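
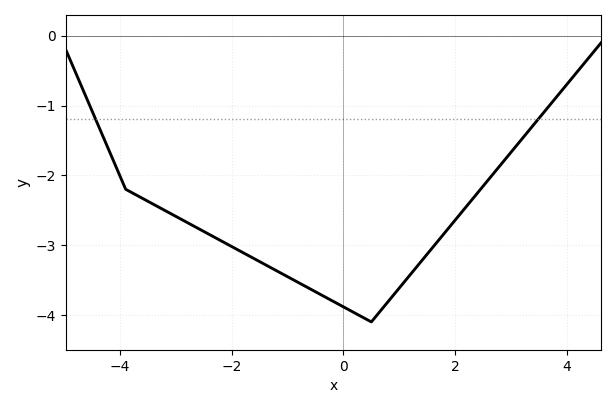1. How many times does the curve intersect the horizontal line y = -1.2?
2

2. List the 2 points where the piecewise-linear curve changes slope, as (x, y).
(-3.9, -2.2); (0.5, -4.1)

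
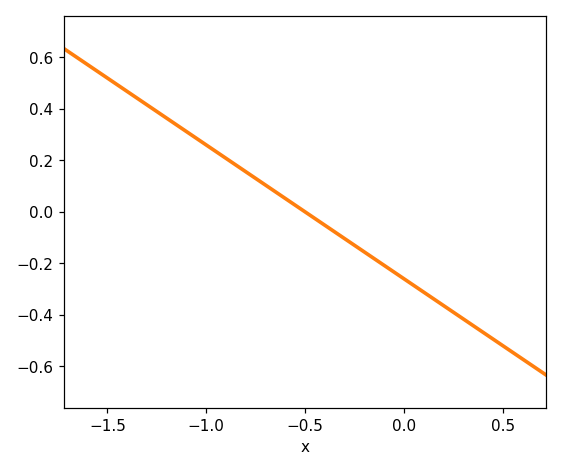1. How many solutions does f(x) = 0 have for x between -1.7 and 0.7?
1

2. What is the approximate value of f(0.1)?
-0.312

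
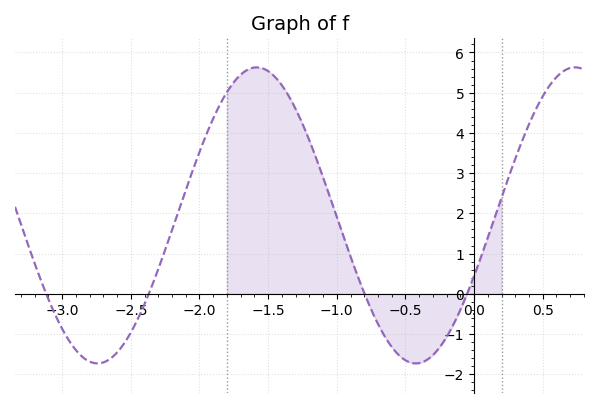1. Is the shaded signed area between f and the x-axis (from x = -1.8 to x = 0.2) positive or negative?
positive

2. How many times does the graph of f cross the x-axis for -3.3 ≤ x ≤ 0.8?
4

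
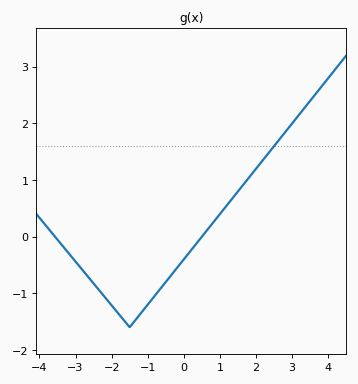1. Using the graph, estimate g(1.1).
0.478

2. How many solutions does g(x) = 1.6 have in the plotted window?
1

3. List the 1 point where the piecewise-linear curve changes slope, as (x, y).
(-1.5, -1.6)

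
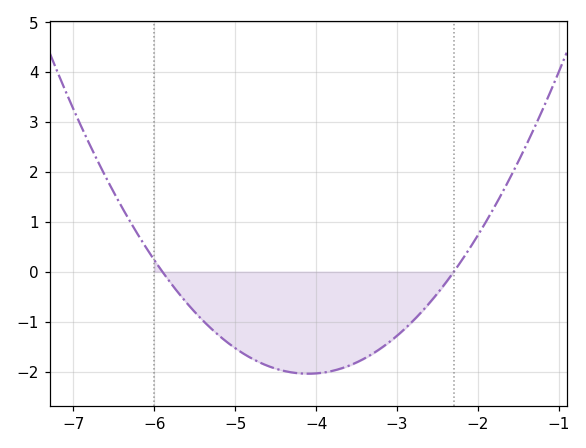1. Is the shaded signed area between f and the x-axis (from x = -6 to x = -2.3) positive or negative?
negative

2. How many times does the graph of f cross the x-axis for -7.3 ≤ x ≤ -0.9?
2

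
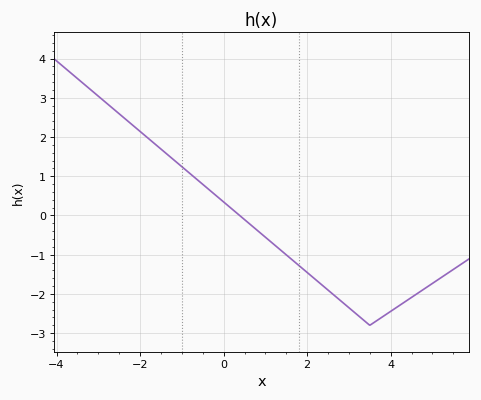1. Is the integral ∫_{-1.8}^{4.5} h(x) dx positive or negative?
negative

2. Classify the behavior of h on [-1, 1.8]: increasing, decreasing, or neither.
decreasing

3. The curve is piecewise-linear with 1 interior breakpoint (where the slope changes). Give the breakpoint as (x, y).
(3.5, -2.8)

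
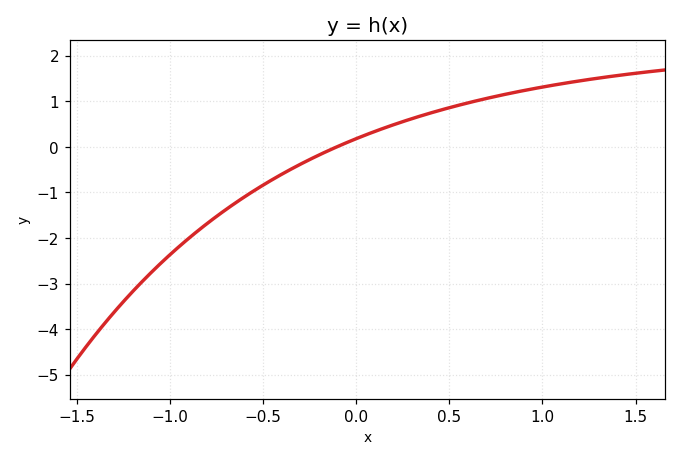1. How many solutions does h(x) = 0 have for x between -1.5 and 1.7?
1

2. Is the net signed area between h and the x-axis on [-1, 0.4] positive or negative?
negative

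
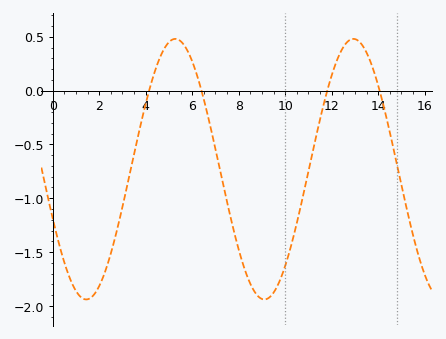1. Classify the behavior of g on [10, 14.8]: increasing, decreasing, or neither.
neither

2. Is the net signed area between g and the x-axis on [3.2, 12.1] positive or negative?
negative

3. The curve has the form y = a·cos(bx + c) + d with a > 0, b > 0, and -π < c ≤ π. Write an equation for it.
y = 1.21cos(0.82x + 1.96) - 0.73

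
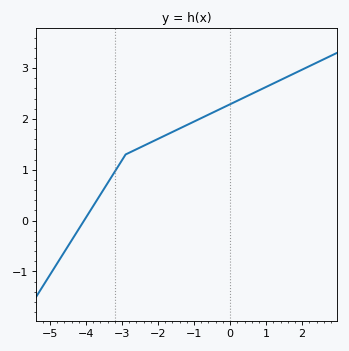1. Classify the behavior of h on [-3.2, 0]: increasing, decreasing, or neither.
increasing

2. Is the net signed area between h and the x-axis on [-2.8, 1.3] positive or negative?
positive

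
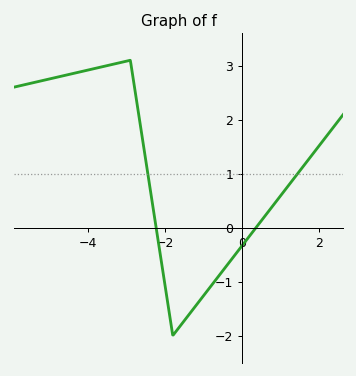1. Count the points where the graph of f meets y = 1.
2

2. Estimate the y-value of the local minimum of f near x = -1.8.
-2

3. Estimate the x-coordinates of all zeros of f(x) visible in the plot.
-2.23, 0.358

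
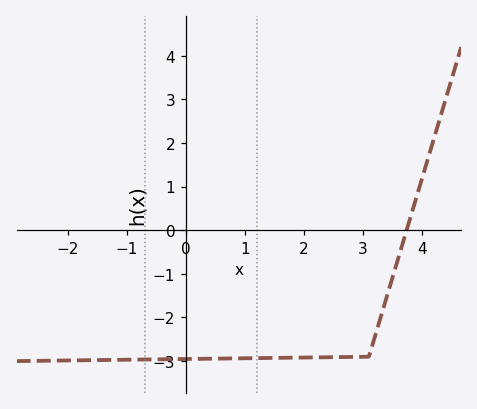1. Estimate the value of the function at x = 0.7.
-2.94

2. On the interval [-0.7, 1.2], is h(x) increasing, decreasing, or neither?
increasing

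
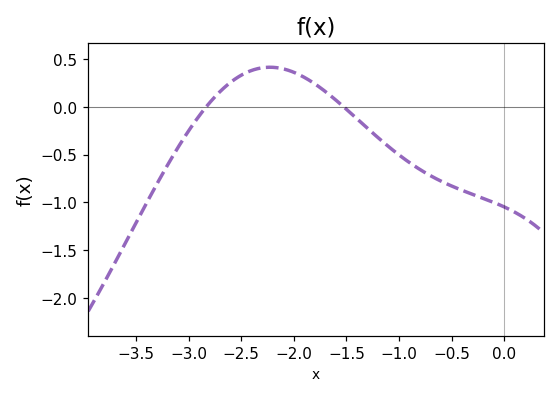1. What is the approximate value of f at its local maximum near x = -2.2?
0.4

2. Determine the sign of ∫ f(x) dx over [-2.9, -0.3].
negative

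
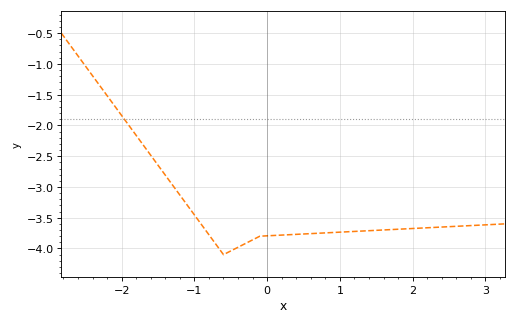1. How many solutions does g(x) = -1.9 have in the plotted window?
1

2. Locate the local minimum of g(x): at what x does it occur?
-0.601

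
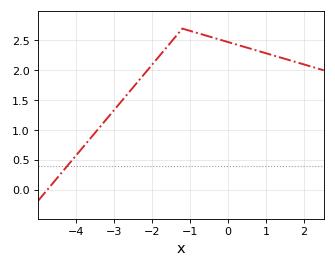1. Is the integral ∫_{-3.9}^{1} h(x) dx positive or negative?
positive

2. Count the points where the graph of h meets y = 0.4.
1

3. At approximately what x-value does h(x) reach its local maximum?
-1.2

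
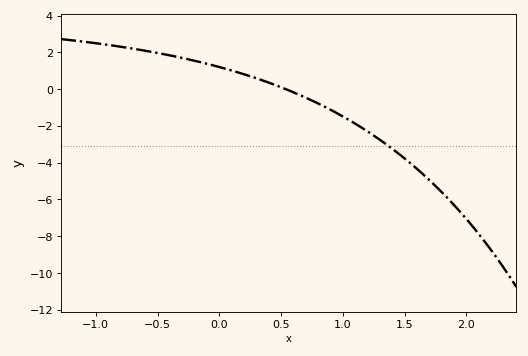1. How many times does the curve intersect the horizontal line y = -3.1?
1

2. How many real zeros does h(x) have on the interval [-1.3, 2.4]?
1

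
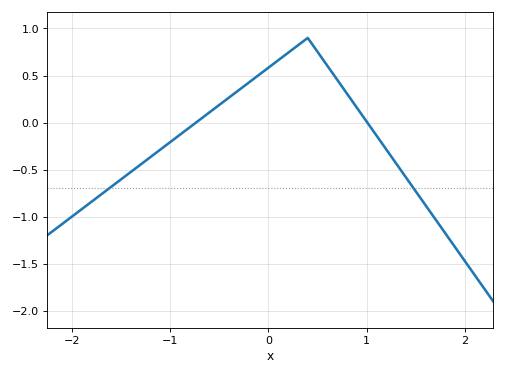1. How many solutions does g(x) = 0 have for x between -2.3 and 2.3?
2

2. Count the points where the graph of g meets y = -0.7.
2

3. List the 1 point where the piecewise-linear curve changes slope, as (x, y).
(0.4, 0.9)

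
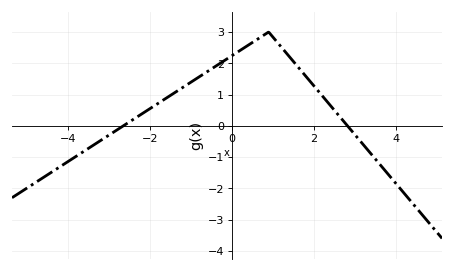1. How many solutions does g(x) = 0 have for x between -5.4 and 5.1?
2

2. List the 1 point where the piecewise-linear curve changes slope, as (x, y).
(0.9, 3)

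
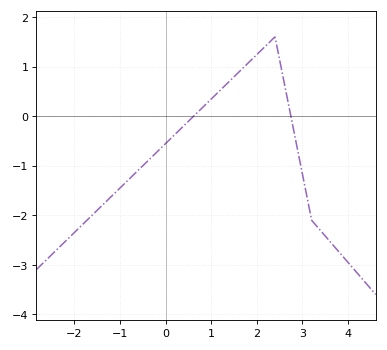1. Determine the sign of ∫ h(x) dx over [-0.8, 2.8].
positive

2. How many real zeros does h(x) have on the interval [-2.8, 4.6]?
2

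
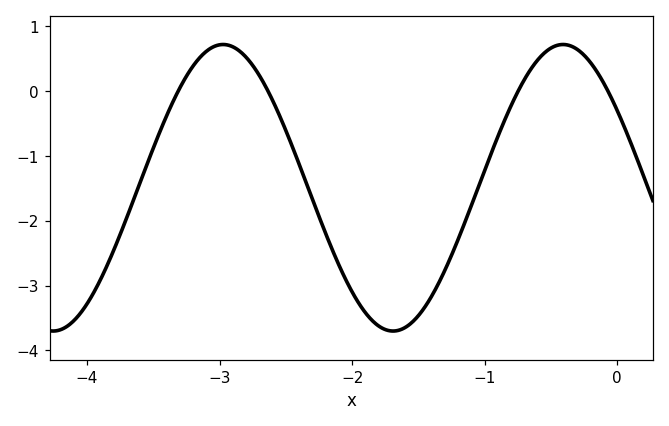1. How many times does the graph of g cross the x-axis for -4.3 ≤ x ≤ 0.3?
4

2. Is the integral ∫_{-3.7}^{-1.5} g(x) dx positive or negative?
negative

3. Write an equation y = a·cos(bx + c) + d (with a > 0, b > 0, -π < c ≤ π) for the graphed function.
y = 2.21cos(2.45x + 1) - 1.49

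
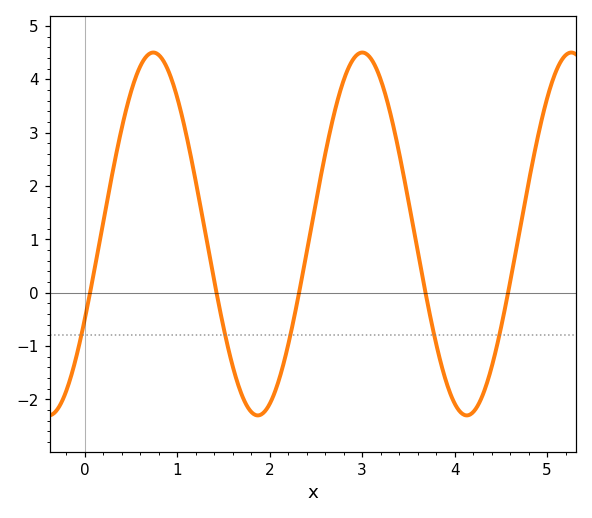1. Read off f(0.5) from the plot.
3.76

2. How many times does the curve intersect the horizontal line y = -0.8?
5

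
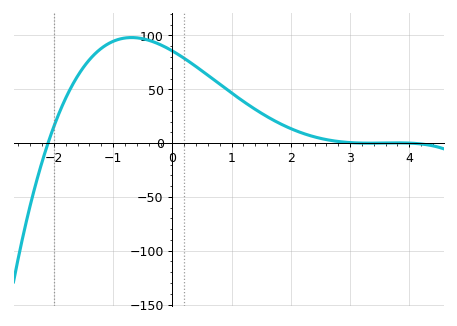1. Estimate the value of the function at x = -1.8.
40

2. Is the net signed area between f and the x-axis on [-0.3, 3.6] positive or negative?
positive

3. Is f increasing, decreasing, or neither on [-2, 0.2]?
neither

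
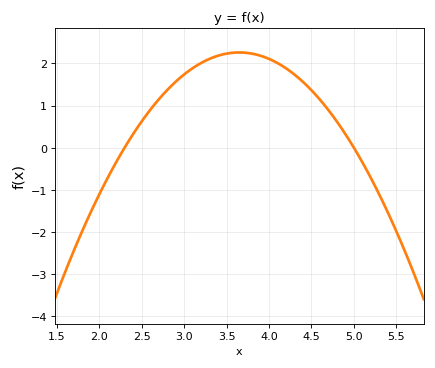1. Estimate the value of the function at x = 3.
1.74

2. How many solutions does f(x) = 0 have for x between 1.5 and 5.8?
2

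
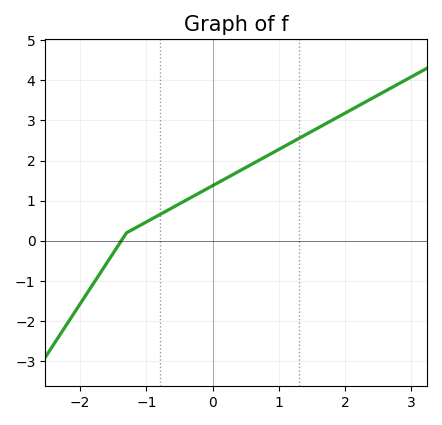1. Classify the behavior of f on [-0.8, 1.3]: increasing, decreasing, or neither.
increasing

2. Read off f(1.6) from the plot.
2.82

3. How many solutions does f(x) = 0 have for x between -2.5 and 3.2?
1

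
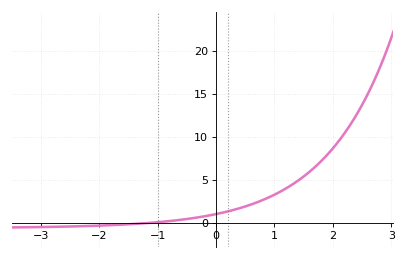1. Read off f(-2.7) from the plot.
-0.5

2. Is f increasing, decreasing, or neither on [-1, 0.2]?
increasing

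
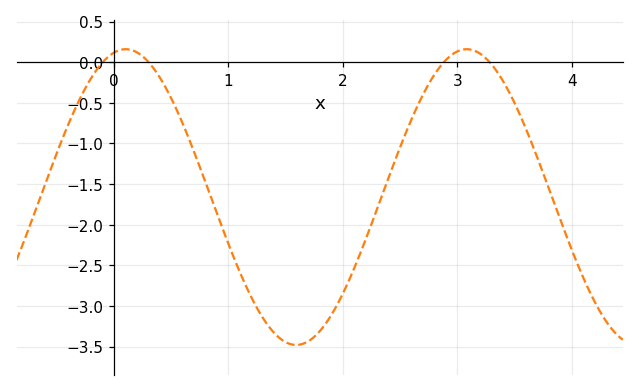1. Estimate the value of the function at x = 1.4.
-3.35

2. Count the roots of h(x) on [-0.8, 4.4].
4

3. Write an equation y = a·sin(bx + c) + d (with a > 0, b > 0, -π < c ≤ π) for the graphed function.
y = 1.82sin(2.1x + 1.3) - 1.66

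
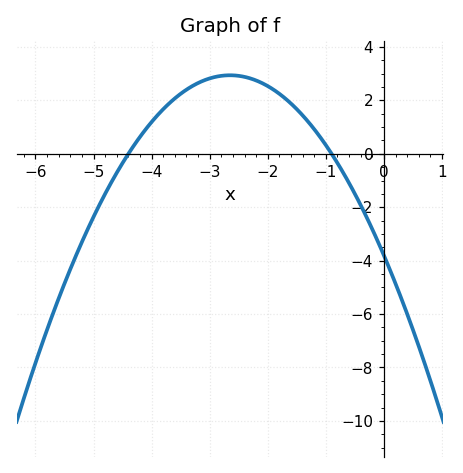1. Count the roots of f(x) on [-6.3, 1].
2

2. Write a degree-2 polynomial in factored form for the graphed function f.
y = -0.96(x + 4.4)(x + 0.9)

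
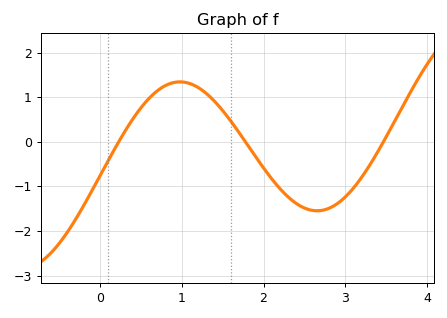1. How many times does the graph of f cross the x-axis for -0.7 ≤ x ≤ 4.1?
3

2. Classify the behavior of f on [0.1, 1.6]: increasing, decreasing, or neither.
neither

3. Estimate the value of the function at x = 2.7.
-1.5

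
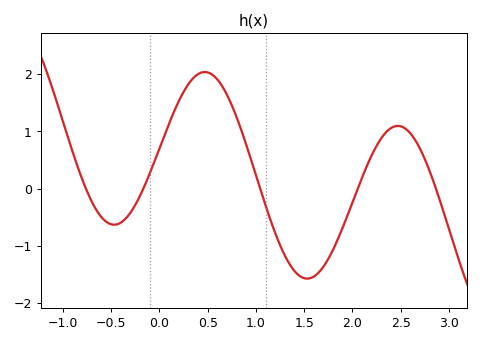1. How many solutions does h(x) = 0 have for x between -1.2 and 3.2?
5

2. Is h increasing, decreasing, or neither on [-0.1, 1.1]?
neither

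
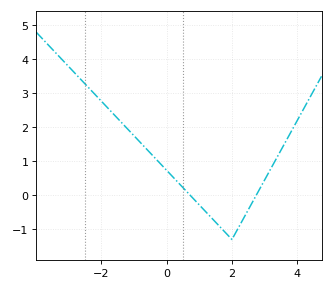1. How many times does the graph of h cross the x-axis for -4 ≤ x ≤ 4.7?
2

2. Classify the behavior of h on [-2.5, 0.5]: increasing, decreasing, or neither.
decreasing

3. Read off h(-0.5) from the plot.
1.25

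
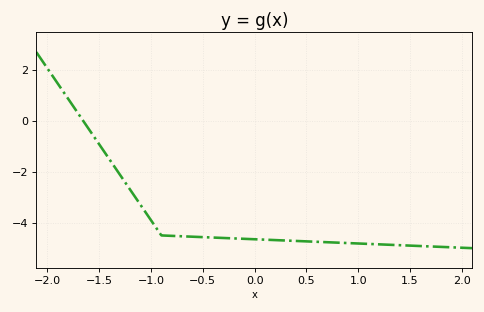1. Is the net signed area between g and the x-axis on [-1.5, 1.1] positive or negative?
negative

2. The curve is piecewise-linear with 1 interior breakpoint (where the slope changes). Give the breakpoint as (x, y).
(-0.9, -4.5)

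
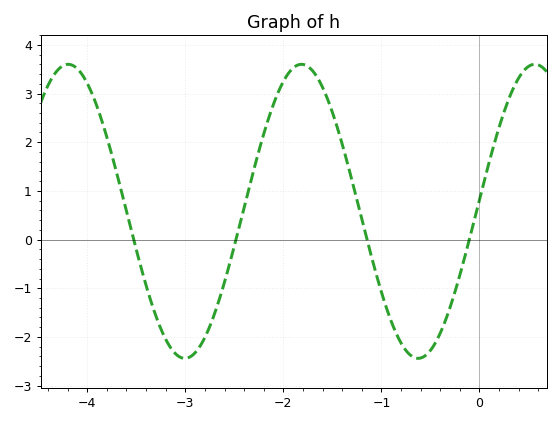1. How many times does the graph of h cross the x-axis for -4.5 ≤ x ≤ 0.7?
4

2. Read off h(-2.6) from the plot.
-0.9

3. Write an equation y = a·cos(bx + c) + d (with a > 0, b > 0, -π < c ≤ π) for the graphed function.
y = 3.02cos(2.6x - 1.5) + 0.58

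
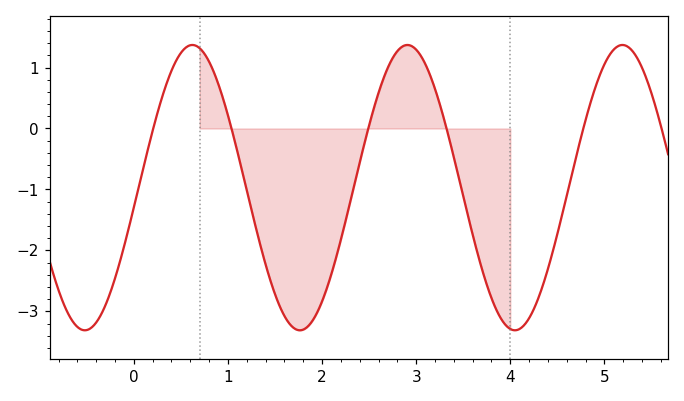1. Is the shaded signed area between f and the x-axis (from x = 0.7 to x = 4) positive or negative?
negative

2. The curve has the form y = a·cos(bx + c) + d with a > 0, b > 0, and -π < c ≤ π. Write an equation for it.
y = 2.34cos(2.75x - 1.71) - 0.97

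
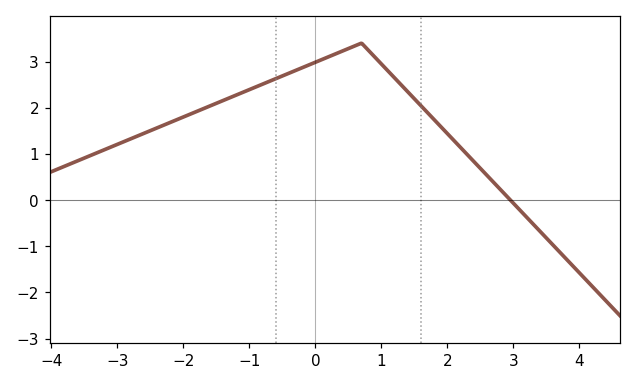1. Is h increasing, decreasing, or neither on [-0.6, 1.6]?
neither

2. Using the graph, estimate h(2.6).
0.5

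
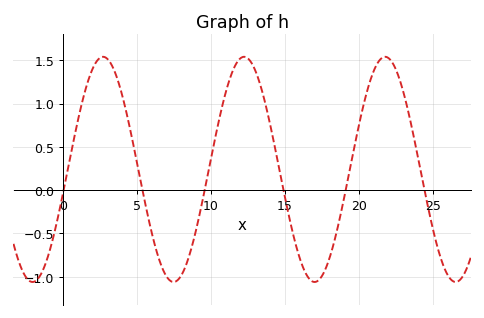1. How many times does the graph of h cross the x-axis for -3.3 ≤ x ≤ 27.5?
6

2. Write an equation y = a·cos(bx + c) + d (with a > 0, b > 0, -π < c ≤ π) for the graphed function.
y = 1.3cos(0.66x - 1.79) + 0.24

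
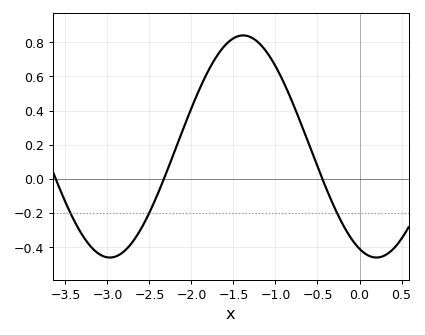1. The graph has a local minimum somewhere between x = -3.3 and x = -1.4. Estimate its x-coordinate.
-3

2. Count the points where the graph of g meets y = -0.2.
3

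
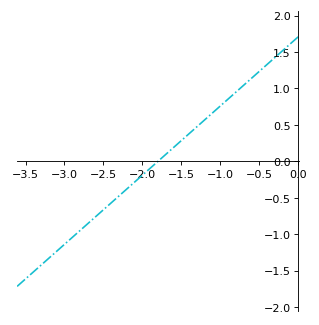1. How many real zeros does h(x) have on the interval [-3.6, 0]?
1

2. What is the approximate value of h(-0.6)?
1.14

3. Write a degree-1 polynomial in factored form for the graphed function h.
y = 0.95(x + 1.8)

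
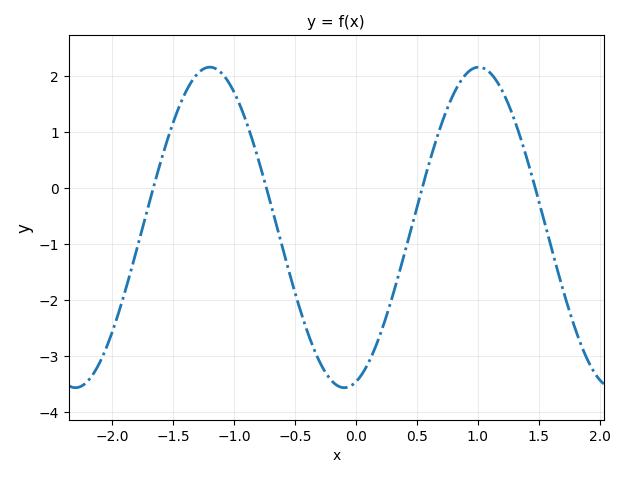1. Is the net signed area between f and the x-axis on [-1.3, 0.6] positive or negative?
negative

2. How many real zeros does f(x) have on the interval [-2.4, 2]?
4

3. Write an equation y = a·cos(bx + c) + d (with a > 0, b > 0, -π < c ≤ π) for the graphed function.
y = 2.86cos(2.9x - 2.9) - 0.7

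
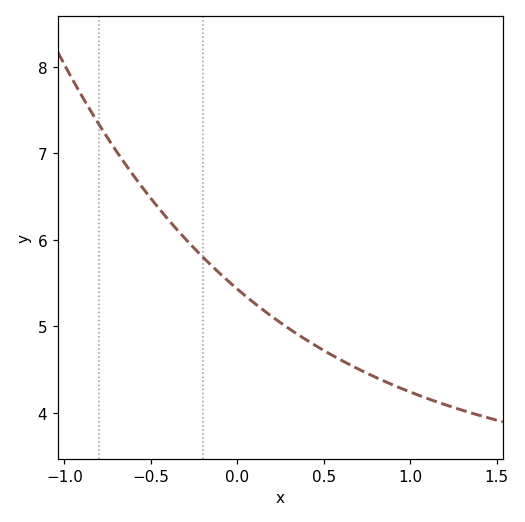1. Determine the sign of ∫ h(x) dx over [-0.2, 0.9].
positive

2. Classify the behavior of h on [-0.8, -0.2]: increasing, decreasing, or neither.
decreasing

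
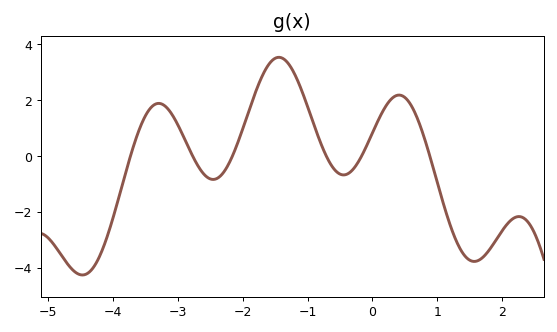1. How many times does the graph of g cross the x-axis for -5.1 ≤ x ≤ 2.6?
6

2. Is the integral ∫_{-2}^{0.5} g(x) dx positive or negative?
positive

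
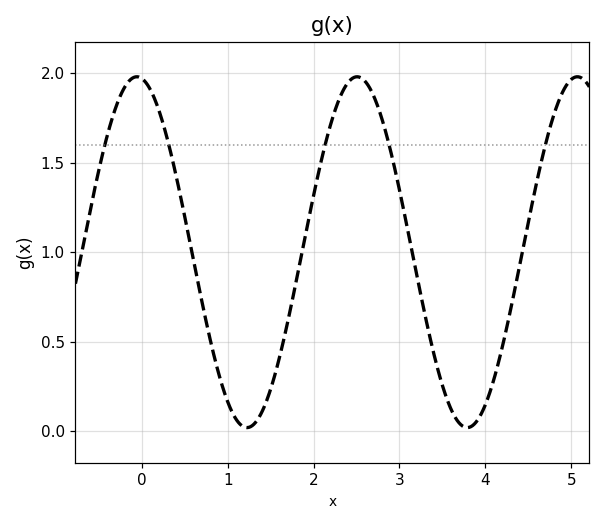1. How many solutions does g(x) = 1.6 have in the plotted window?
5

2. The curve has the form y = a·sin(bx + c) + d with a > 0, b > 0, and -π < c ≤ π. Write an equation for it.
y = 0.98sin(2.5x + 1.7) + 1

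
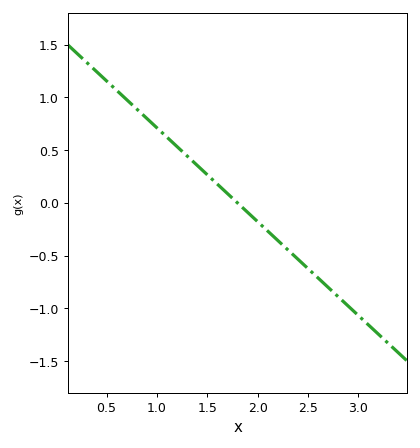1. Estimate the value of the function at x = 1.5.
0.25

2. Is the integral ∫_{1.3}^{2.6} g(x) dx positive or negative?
negative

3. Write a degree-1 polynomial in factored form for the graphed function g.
y = -0.89(x - 1.8)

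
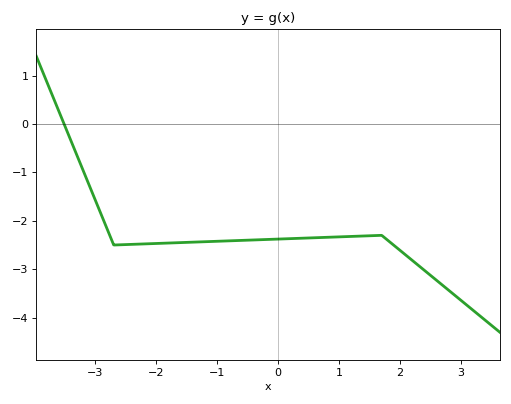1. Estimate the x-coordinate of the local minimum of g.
-2.6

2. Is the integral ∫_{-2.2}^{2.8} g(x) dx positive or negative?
negative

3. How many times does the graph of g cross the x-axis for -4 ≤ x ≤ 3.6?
1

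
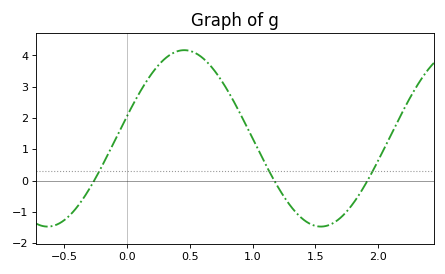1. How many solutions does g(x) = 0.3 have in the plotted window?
3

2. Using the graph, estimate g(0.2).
3.4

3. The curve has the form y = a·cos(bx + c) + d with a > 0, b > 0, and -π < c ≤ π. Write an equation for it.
y = 2.82cos(2.9x - 1.3) + 1.35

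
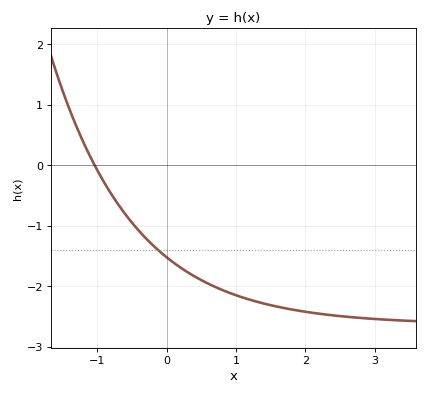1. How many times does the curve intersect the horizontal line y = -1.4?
1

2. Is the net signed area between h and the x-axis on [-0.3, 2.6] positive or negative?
negative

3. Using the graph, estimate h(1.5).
-2.3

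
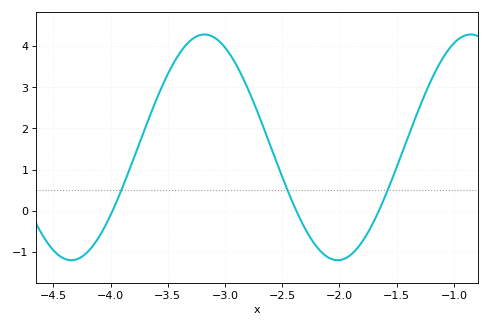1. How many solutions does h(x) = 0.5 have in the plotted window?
3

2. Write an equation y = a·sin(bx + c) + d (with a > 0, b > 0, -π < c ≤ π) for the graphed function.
y = 2.75sin(2.7x - 2.41) + 1.54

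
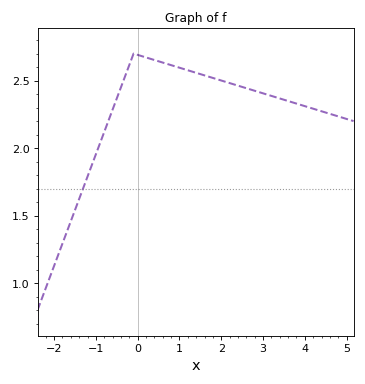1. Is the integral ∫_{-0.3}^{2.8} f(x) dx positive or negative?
positive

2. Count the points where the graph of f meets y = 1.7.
1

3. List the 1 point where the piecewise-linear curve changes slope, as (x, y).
(-0.1, 2.7)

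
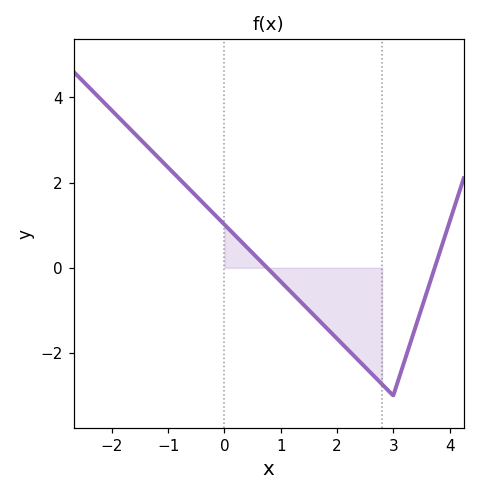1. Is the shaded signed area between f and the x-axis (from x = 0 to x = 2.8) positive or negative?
negative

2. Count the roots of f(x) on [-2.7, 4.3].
2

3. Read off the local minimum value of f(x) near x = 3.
-3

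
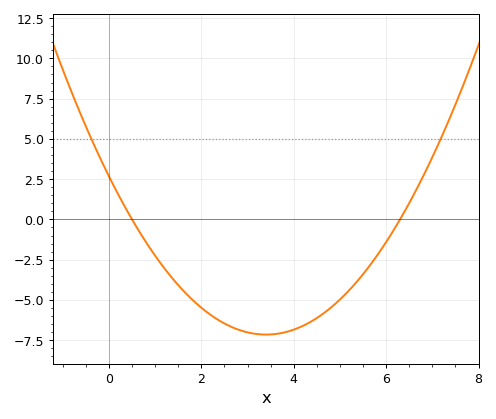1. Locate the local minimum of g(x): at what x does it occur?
3.4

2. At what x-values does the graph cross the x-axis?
0.5, 6.3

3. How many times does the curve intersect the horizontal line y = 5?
2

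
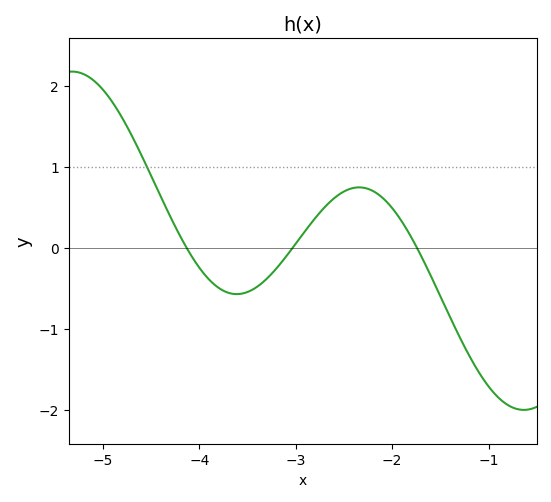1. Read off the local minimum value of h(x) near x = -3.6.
-0.6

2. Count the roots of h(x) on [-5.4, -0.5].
3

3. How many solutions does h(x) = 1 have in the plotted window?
1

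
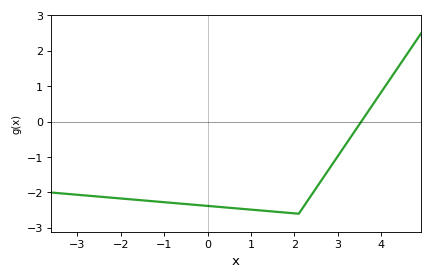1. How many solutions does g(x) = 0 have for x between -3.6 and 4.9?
1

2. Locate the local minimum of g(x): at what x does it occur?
2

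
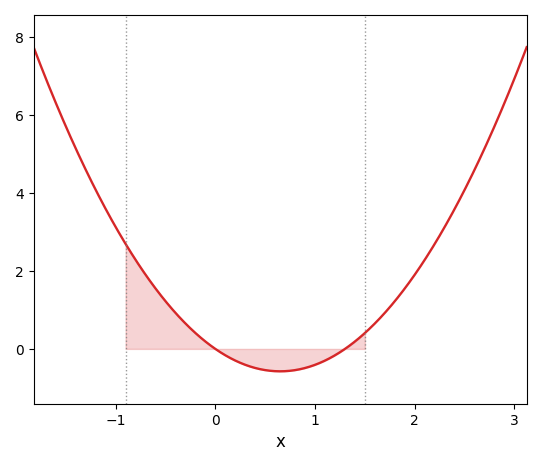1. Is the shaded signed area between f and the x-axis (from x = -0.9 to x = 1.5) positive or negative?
positive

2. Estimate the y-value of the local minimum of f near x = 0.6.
-0.575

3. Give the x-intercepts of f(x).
0, 1.3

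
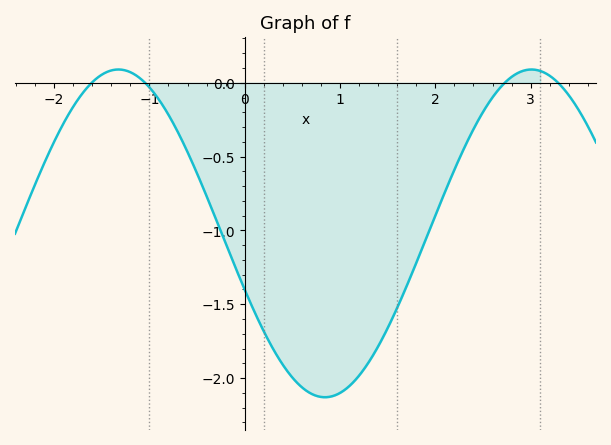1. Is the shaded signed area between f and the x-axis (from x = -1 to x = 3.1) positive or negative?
negative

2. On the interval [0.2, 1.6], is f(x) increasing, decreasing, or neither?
neither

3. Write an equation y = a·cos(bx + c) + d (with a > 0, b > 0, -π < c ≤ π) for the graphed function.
y = 1.11cos(1.4x + 1.9) - 1.02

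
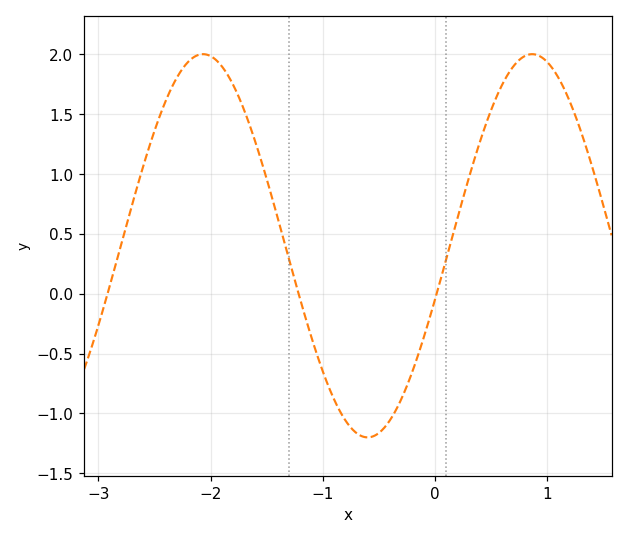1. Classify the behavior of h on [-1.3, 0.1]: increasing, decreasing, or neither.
neither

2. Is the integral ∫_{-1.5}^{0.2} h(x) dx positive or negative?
negative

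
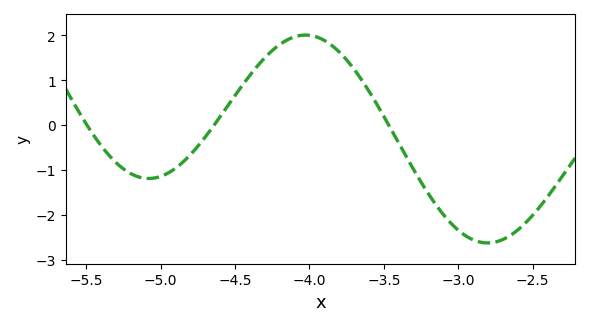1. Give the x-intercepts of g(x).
-5.49, -4.64, -3.47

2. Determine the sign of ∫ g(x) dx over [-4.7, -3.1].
positive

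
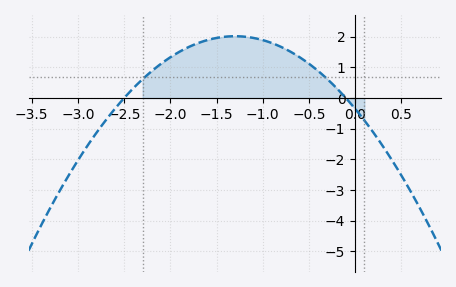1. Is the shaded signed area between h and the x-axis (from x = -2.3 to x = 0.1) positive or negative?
positive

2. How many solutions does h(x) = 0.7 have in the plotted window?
2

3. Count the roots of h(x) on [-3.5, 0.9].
2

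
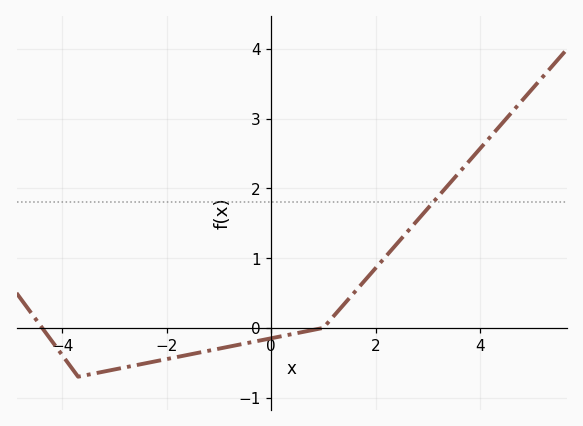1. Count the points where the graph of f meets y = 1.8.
1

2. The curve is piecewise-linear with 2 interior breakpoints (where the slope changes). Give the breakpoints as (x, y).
(-3.7, -0.7); (1, 0)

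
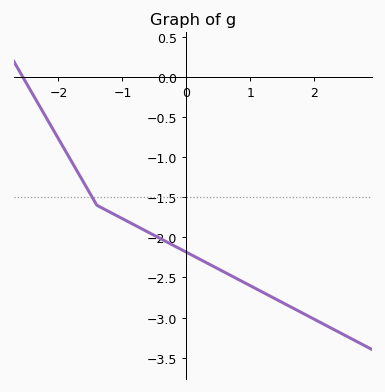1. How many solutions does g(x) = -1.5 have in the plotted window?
1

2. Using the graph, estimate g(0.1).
-2.25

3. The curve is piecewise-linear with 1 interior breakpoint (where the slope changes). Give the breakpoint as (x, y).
(-1.4, -1.6)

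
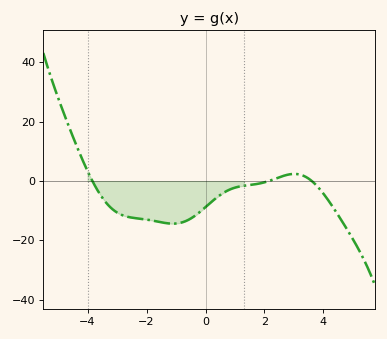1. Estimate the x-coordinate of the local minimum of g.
-1.11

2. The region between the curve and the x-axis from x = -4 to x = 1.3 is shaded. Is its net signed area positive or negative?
negative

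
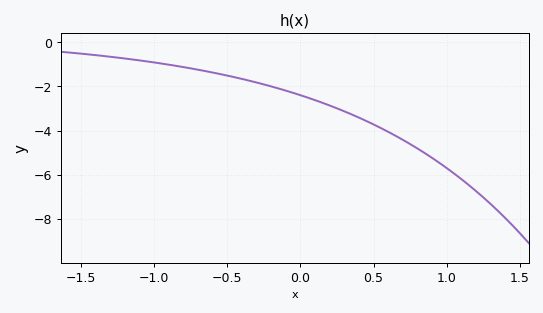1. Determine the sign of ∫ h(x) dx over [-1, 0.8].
negative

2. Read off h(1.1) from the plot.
-6.2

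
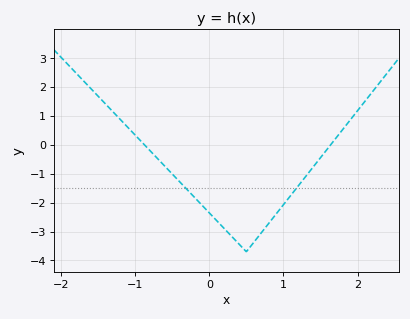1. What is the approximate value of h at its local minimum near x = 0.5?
-3.7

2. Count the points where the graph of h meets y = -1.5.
2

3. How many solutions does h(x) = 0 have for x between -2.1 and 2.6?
2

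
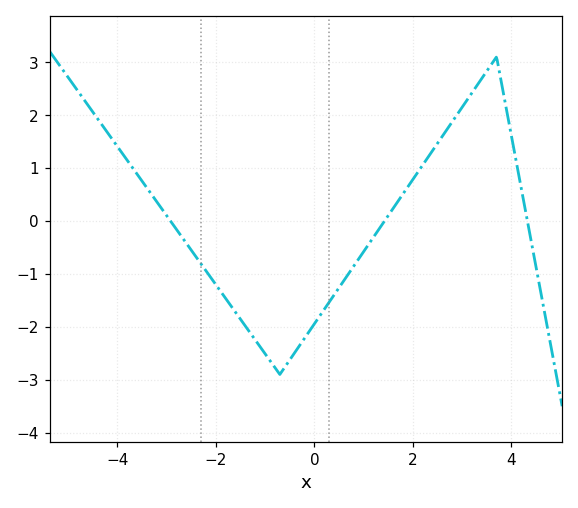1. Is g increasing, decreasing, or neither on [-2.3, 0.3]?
neither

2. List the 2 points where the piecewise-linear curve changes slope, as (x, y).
(-0.7, -2.9); (3.7, 3.1)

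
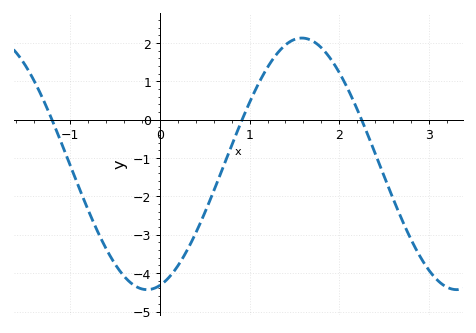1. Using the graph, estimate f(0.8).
-0.67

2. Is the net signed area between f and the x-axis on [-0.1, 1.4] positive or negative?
negative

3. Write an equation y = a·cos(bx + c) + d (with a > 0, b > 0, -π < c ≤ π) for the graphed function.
y = 3.28cos(1.82x - 2.88) - 1.15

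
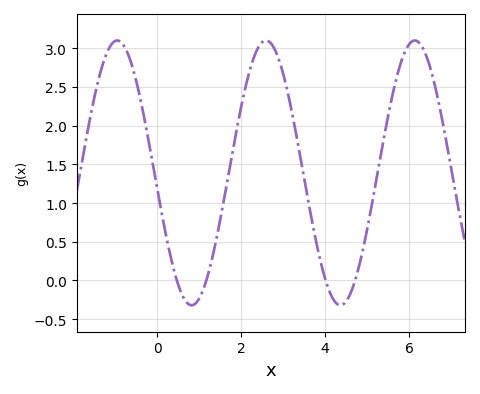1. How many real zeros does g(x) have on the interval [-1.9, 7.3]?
4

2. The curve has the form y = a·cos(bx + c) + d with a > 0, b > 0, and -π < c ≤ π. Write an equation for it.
y = 1.71cos(1.77x + 1.7) + 1.39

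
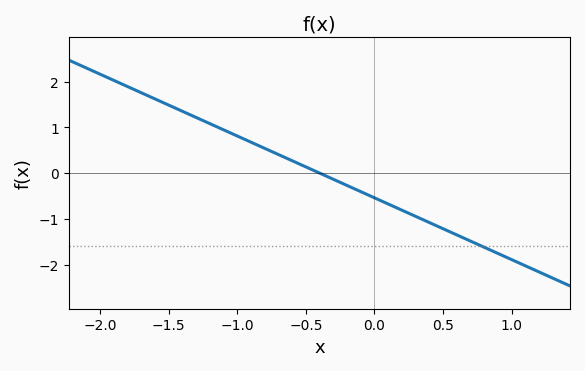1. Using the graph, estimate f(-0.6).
0.3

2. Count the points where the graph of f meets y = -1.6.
1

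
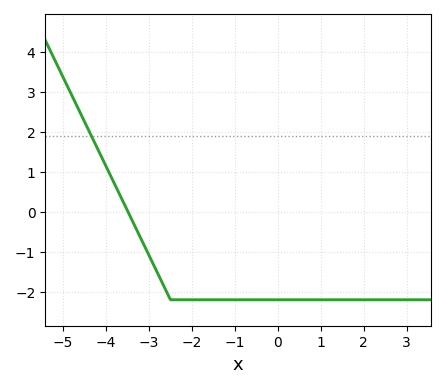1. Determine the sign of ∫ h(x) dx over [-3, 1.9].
negative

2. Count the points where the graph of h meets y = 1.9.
1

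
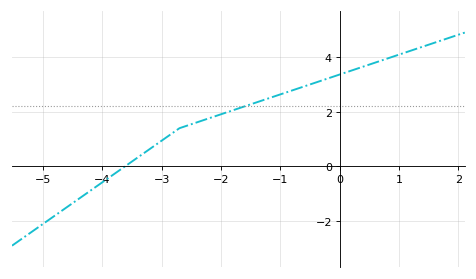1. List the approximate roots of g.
-3.62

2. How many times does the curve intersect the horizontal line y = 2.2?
1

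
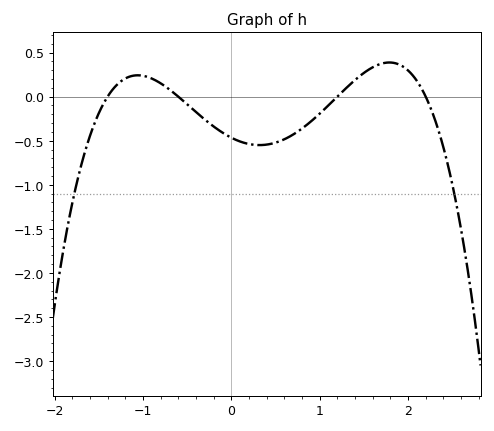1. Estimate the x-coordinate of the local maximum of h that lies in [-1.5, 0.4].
-1.1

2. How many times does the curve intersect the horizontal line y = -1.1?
2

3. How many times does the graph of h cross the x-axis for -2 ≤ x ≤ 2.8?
4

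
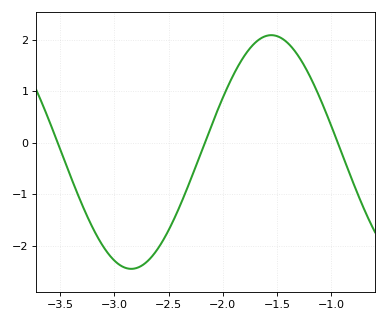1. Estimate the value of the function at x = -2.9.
-2.4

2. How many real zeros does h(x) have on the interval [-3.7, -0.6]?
3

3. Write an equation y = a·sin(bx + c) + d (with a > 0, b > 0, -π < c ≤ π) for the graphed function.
y = 2.27sin(2.4x - 0.94) - 0.18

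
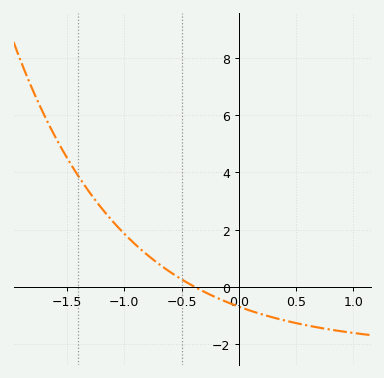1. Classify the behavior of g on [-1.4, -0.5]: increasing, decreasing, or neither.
decreasing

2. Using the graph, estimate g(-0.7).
0.8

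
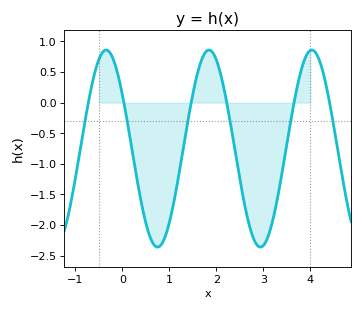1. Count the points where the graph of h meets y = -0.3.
6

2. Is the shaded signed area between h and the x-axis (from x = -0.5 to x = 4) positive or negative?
negative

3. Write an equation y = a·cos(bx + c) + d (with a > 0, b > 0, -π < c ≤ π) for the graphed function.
y = 1.61cos(2.87x + 1) - 0.75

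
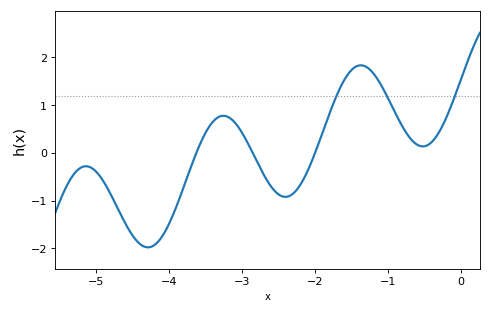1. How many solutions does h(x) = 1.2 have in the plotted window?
3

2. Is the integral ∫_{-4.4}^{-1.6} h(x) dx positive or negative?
negative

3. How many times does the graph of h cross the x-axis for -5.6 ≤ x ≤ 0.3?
3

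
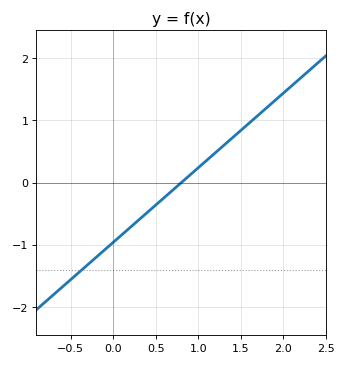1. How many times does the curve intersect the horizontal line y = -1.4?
1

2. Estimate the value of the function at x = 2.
1.44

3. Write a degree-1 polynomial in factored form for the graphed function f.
y = 1.2(x - 0.8)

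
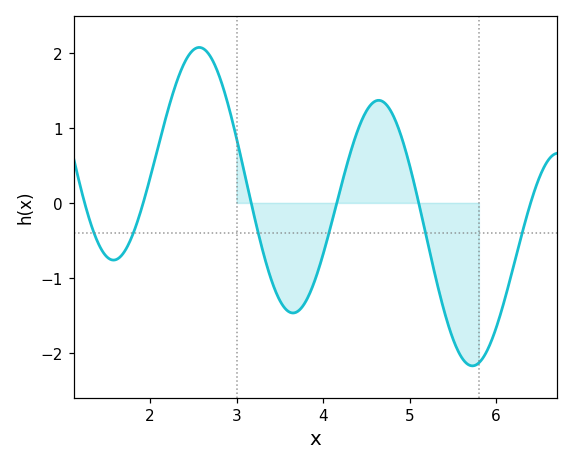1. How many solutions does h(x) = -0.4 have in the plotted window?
6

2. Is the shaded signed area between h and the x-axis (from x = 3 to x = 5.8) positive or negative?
negative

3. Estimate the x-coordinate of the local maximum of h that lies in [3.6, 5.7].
4.64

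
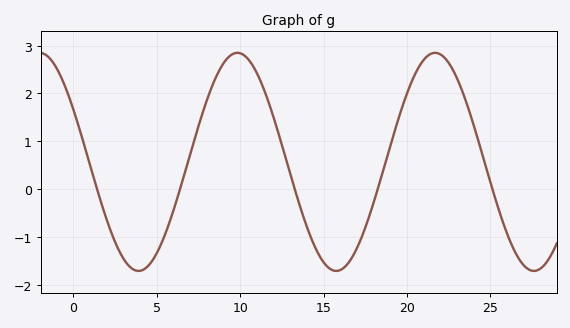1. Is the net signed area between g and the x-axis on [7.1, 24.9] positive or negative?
positive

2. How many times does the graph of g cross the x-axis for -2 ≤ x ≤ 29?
5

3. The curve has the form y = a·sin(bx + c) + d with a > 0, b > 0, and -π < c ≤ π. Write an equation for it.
y = 2.28sin(0.53x + 2.6) + 0.57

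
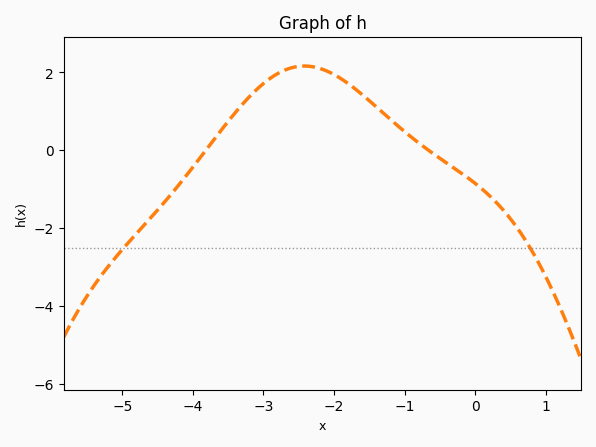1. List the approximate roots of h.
-3.8, -0.7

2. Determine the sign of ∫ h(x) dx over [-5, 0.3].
positive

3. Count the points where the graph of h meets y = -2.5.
2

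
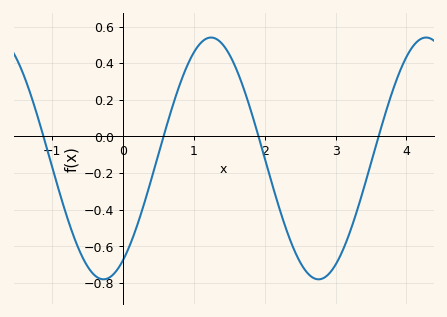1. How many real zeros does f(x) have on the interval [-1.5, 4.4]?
4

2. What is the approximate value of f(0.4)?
-0.24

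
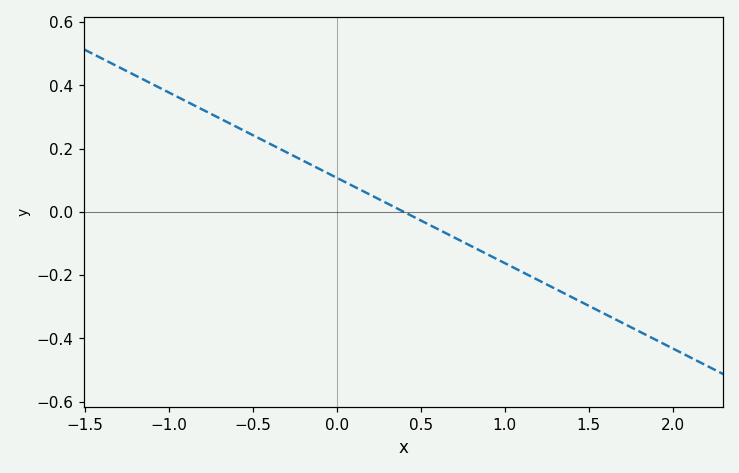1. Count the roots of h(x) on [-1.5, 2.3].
1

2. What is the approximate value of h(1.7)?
-0.351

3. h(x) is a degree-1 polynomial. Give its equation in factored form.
y = -0.27(x - 0.4)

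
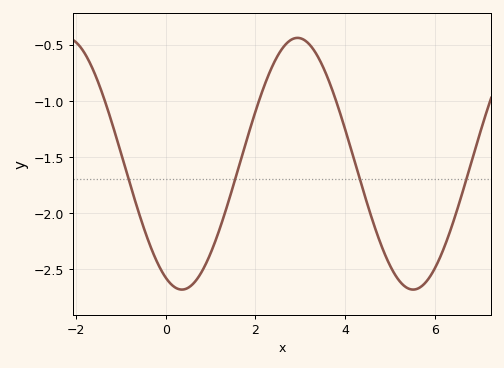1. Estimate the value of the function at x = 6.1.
-2.4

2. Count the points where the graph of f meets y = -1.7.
4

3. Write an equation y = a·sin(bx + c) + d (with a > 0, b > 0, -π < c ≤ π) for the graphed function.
y = 1.12sin(1.22x - 2.01) - 1.56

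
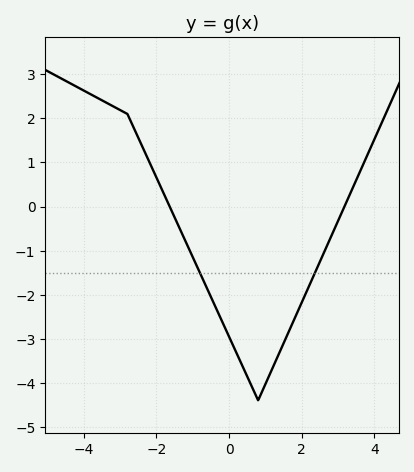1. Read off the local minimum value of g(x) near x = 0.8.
-4.4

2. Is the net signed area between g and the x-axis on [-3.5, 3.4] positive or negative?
negative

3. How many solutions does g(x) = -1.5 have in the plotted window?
2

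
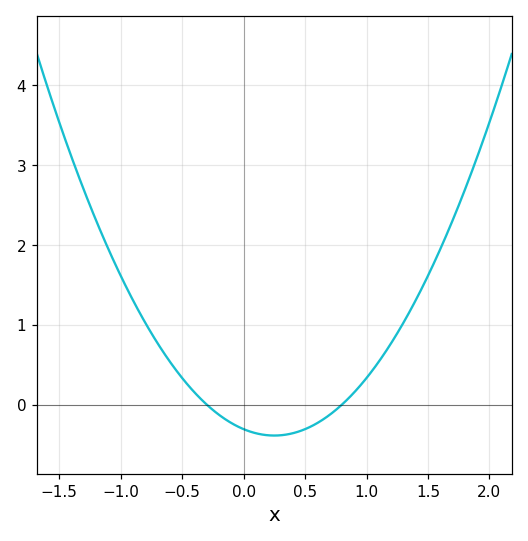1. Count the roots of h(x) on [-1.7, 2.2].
2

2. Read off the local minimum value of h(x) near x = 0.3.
-0.4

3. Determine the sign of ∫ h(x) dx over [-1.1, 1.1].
positive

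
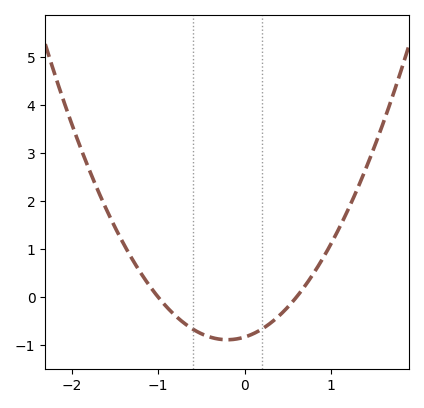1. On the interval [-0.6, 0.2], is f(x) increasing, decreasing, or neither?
neither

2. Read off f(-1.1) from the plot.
0.236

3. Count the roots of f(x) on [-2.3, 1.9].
2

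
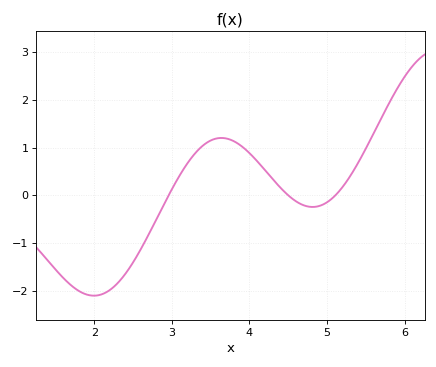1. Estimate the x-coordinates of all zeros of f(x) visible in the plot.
3, 4.5, 5.1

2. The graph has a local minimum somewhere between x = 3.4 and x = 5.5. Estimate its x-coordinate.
4.8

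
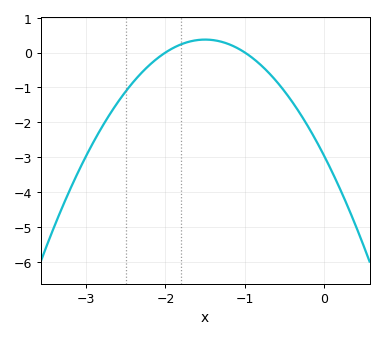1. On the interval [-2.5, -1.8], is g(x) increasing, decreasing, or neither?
increasing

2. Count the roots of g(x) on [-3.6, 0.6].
2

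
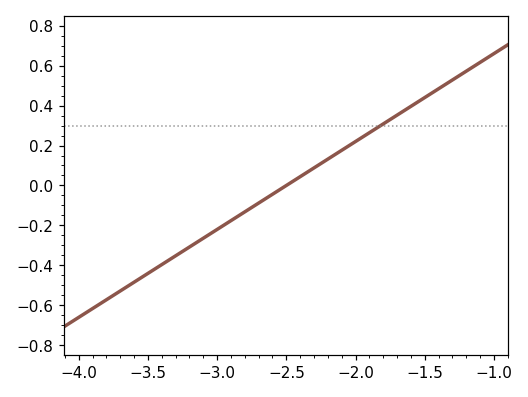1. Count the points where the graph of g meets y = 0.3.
1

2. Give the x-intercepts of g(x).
-2.5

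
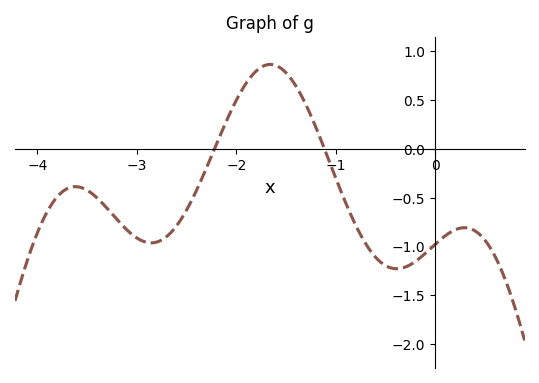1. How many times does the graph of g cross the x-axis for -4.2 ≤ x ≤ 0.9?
2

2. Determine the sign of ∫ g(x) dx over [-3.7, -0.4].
negative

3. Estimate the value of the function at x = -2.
0.5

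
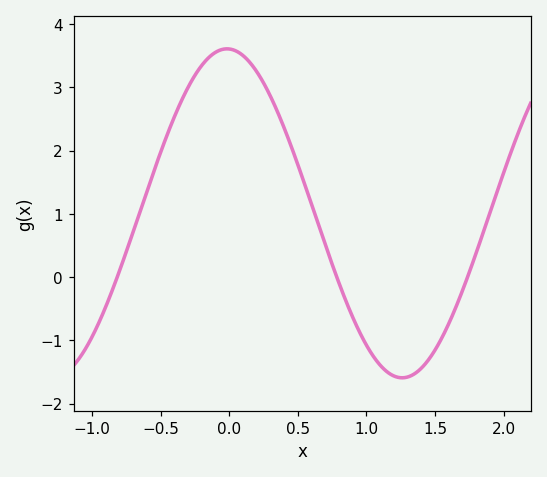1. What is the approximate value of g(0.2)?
3.3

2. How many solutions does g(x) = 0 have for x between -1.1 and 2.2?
3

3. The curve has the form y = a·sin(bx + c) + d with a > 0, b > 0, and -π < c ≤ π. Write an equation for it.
y = 2.6sin(2.5x + 1.6) + 1.01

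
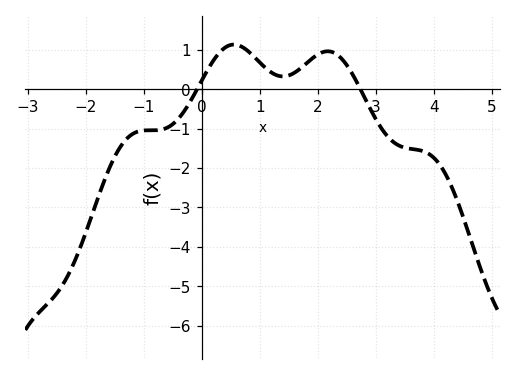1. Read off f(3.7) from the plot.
-1.5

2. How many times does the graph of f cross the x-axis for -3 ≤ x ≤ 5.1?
2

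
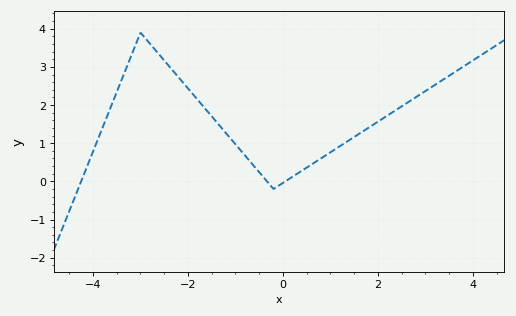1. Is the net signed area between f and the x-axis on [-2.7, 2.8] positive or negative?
positive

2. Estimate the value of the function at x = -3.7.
1.7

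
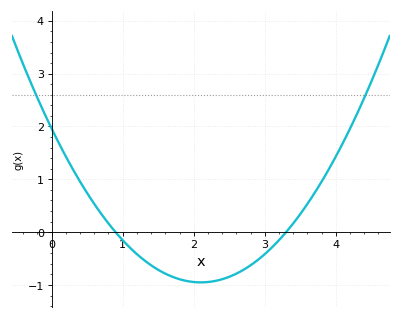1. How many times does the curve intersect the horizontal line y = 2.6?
2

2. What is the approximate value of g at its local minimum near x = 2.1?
-0.95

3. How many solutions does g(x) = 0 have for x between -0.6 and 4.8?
2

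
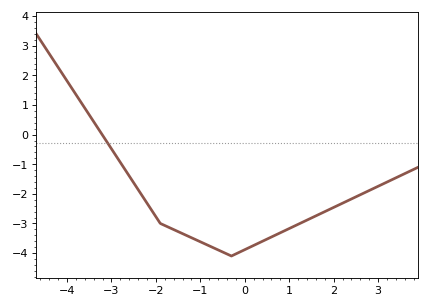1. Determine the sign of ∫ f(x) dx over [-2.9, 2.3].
negative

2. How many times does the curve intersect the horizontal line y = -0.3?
1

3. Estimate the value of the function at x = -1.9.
-3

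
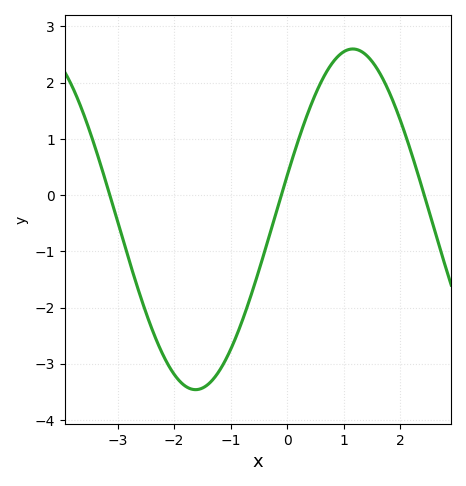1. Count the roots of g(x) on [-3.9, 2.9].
3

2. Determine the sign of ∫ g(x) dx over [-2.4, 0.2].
negative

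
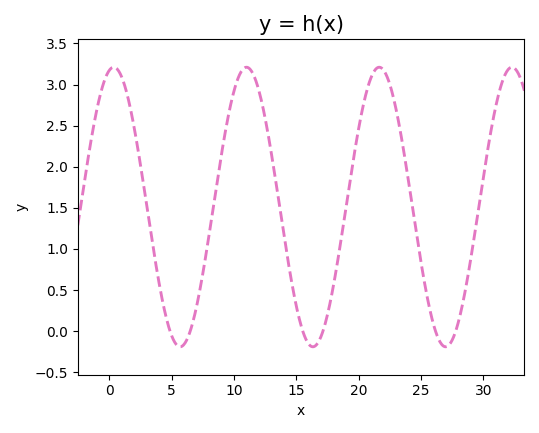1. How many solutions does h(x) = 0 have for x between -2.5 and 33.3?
6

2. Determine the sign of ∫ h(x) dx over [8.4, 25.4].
positive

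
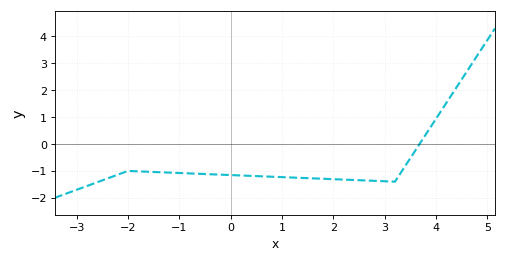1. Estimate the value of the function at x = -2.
-1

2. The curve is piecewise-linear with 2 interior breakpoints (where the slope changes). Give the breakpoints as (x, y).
(-2, -1); (3.2, -1.4)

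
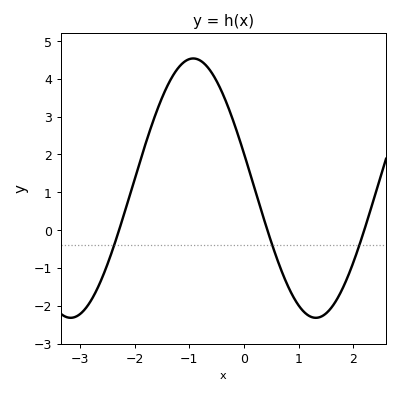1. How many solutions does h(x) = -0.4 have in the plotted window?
3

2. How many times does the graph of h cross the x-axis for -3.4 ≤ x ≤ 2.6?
3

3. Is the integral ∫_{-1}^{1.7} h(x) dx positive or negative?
positive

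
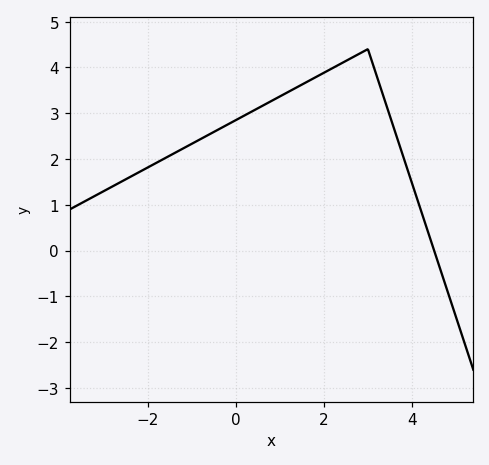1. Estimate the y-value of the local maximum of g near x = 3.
4.4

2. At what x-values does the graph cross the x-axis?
4.5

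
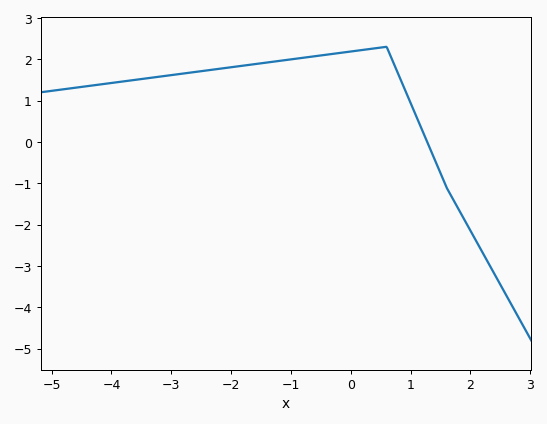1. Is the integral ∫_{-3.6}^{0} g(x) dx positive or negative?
positive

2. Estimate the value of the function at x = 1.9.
-1.9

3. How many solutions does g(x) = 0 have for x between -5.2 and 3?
1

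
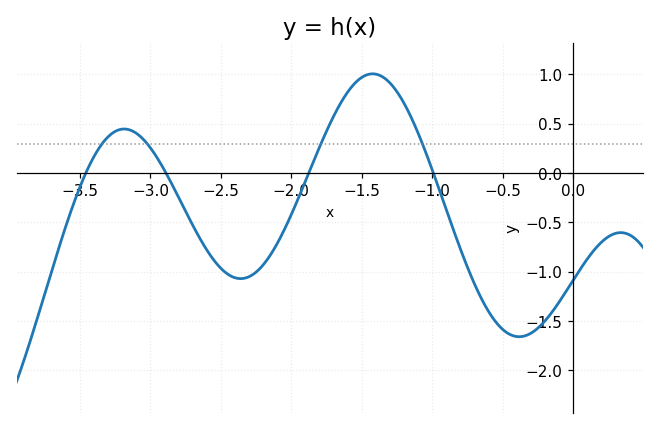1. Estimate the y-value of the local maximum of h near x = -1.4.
1.01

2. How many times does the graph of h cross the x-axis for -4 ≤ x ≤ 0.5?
4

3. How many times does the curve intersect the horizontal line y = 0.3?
4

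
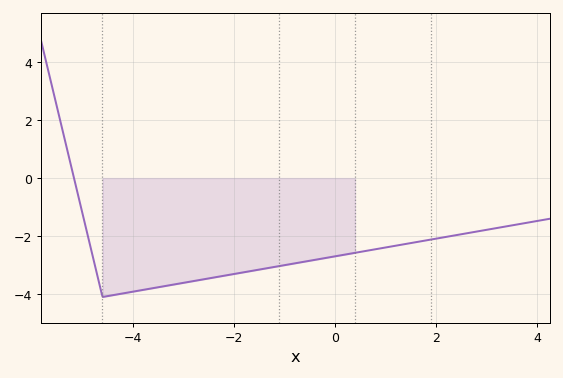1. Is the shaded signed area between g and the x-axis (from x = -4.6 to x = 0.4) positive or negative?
negative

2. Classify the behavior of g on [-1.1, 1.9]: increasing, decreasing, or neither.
increasing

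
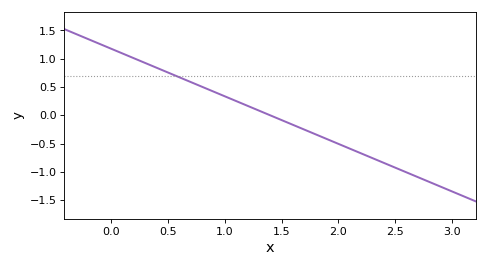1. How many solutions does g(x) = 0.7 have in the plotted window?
1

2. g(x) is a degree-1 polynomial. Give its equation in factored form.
y = -0.84(x - 1.4)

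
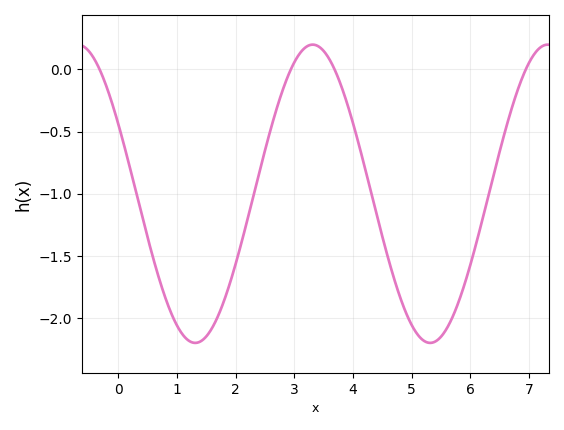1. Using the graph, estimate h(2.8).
-0.15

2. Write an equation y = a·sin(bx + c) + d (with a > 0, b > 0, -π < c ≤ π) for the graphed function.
y = 1.2sin(1.6x + 2.7) - 1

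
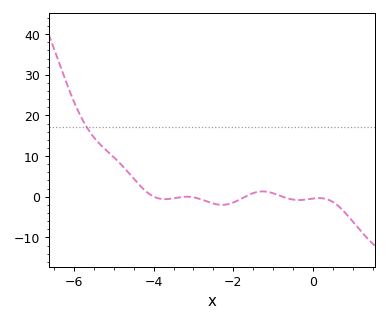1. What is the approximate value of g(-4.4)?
3.31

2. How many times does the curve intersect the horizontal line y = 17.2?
1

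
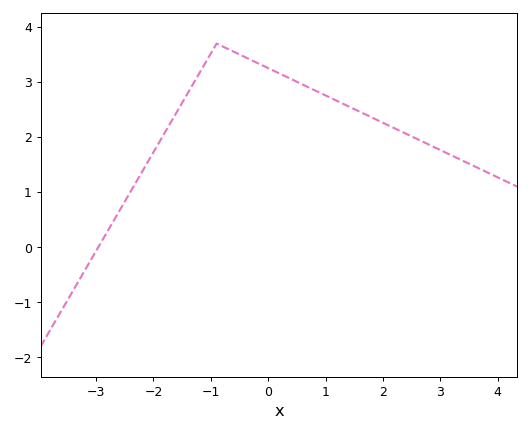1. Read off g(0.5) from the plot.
3.01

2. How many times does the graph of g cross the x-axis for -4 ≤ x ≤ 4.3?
1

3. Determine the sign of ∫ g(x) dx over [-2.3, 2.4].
positive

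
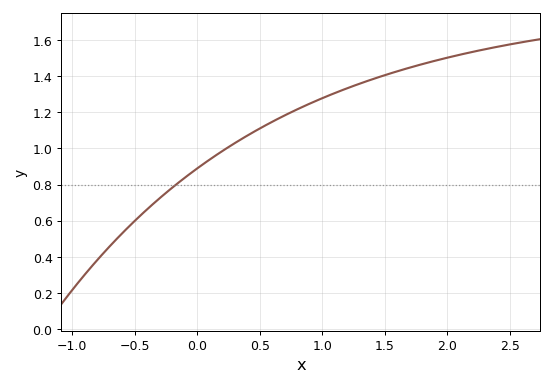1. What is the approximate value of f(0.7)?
1.18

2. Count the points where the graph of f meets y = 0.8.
1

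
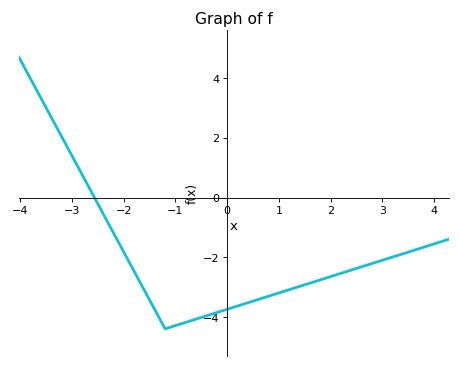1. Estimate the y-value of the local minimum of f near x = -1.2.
-4.4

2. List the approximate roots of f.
-2.57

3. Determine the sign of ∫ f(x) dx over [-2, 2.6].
negative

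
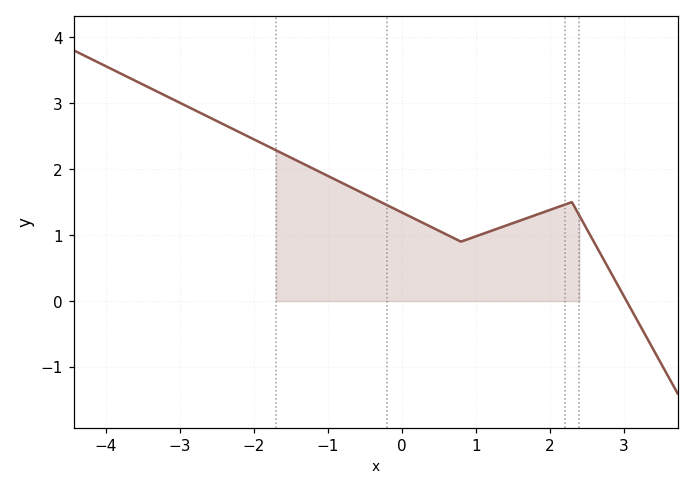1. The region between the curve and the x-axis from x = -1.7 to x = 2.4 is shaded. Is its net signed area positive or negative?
positive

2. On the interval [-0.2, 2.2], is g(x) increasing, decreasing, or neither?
neither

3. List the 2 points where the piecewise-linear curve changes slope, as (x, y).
(0.8, 0.9); (2.3, 1.5)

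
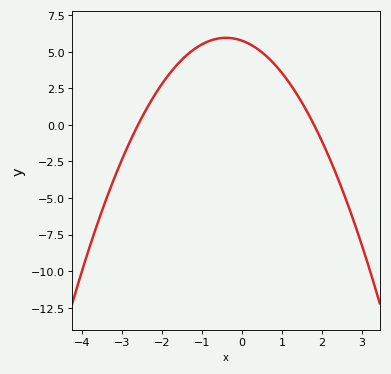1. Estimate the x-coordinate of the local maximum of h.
-0.4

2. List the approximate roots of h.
-2.6, 1.8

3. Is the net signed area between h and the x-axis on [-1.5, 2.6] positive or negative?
positive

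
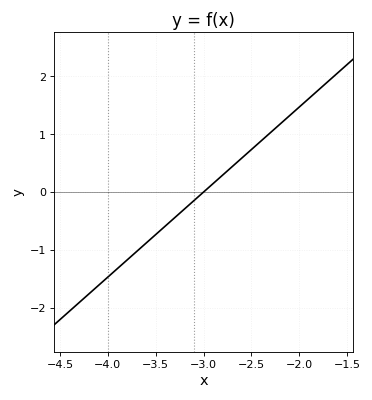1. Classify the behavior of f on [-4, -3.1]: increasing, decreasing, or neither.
increasing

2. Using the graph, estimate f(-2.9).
0.147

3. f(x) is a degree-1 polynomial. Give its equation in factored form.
y = 1.47(x + 3)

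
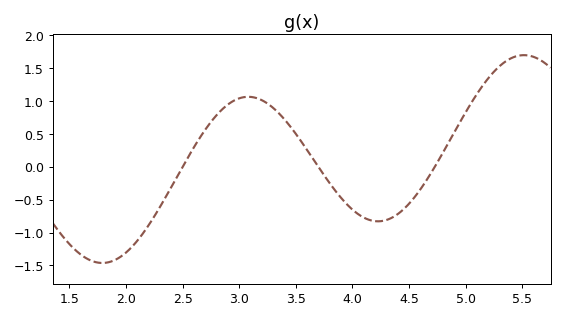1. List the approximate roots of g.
2.5, 3.7, 4.73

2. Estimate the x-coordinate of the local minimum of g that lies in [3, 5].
4.23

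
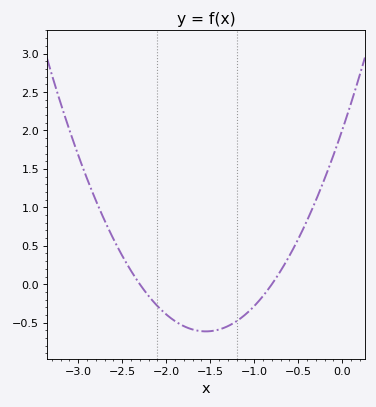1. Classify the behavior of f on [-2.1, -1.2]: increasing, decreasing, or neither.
neither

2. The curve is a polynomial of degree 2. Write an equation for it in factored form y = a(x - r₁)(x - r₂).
y = 1.09(x + 2.3)(x + 0.8)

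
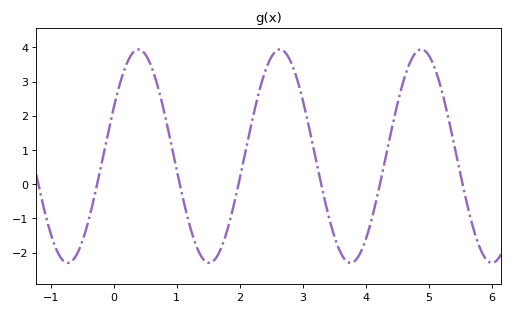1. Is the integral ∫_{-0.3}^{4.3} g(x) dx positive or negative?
positive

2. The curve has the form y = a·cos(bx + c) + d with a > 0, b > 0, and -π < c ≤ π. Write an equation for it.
y = 3.12cos(2.8x - 1.1) + 0.82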